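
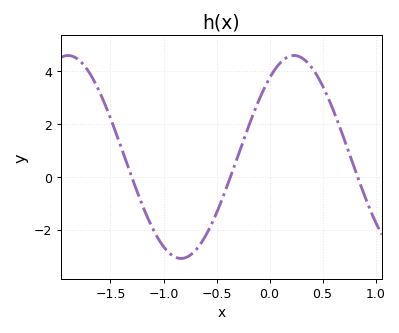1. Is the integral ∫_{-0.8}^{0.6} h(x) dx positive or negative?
positive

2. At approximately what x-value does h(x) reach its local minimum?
-0.85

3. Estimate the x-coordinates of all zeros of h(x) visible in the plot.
-1.3, -0.35, 0.85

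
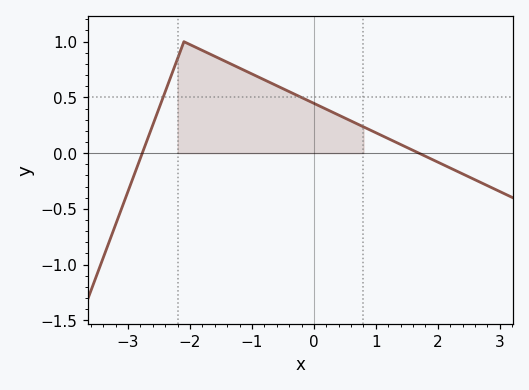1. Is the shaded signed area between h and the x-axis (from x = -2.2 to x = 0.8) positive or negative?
positive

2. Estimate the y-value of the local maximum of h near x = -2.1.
1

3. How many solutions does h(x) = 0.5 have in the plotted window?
2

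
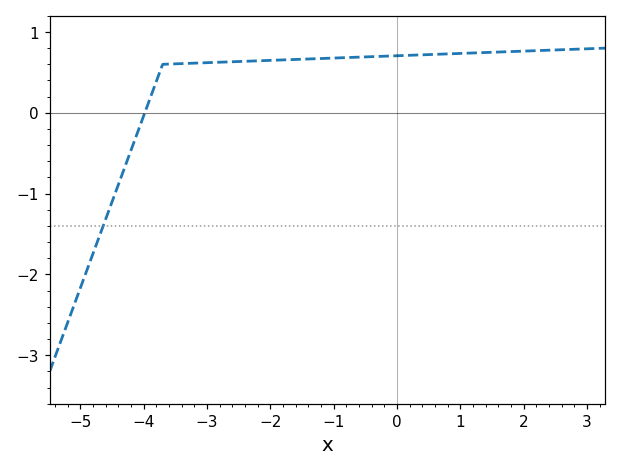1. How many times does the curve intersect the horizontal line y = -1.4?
1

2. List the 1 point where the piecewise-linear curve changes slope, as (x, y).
(-3.7, 0.6)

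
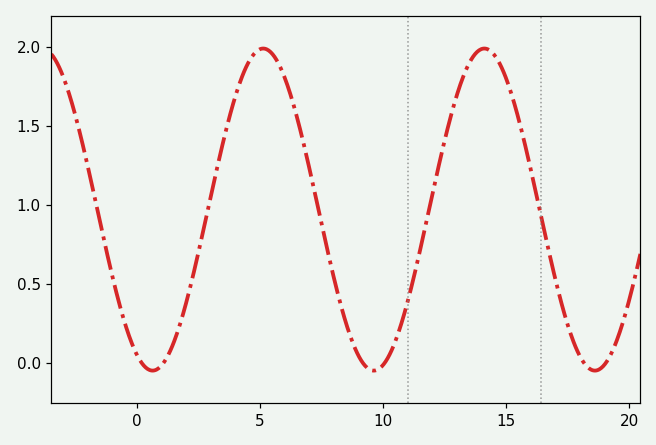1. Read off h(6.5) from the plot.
1.56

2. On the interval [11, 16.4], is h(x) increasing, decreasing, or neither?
neither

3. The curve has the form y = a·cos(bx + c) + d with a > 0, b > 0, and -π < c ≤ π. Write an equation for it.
y = 1.02cos(0.7x + 2.69) + 0.97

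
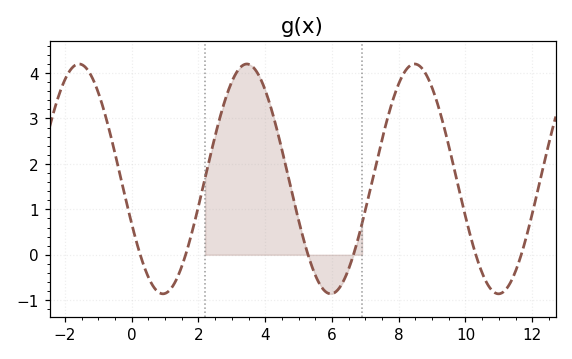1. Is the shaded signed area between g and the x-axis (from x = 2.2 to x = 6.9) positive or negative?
positive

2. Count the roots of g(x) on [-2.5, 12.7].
6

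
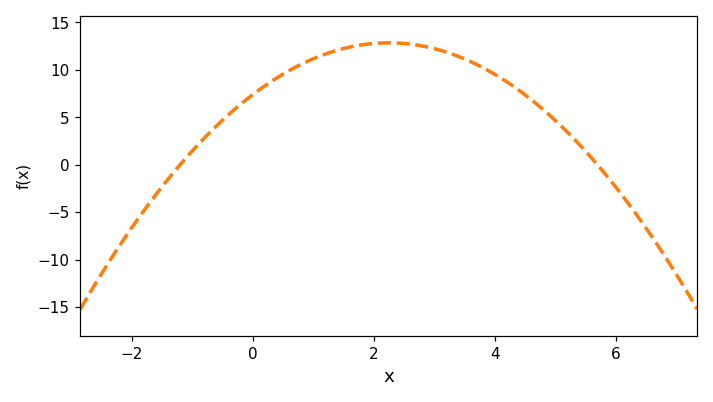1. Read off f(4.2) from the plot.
8.5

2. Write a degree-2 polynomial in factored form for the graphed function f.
y = -1.08(x + 1.2)(x - 5.7)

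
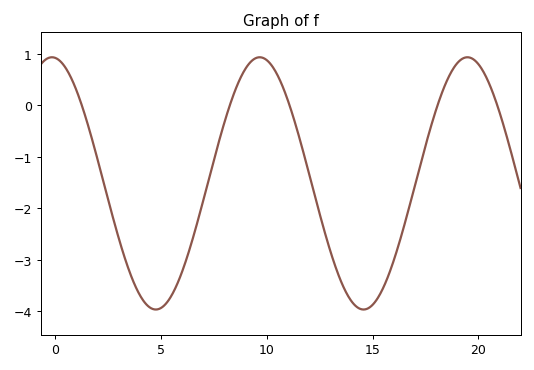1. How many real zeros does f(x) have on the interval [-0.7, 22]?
5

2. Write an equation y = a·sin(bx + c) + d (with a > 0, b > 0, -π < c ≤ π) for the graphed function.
y = 2.45sin(0.64x + 1.67) - 1.52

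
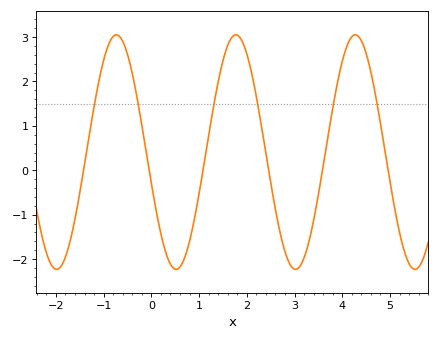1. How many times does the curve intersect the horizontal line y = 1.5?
6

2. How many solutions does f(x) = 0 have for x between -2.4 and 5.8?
6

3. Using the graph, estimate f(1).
-0.52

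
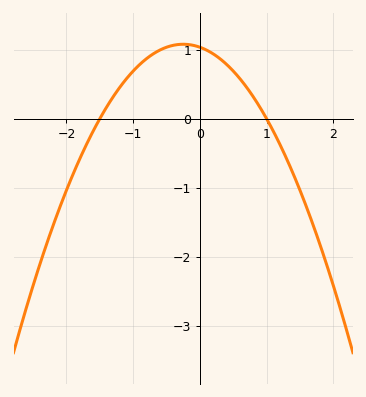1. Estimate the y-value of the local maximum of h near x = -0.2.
1.1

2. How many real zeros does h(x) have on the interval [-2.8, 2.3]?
2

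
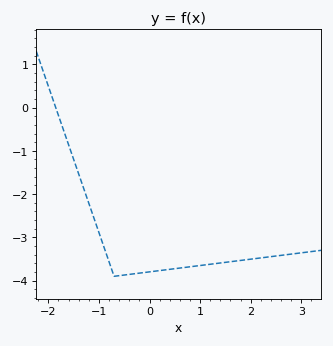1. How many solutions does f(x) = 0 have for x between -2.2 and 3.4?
1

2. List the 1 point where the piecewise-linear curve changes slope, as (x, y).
(-0.7, -3.9)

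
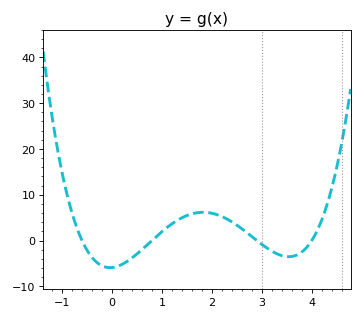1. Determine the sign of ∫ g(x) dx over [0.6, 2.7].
positive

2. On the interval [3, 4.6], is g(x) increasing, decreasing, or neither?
neither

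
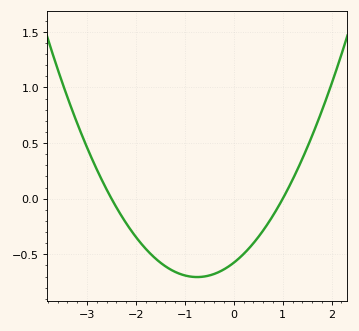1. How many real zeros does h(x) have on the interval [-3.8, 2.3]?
2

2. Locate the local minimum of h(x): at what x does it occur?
-0.75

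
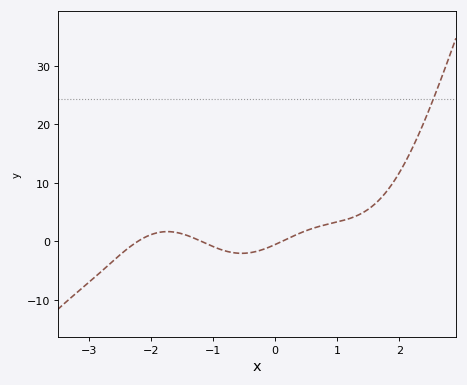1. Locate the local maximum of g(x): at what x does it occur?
-1.74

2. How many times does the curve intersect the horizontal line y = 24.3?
1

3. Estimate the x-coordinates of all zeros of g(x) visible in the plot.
-2.21, -1.19, 0.112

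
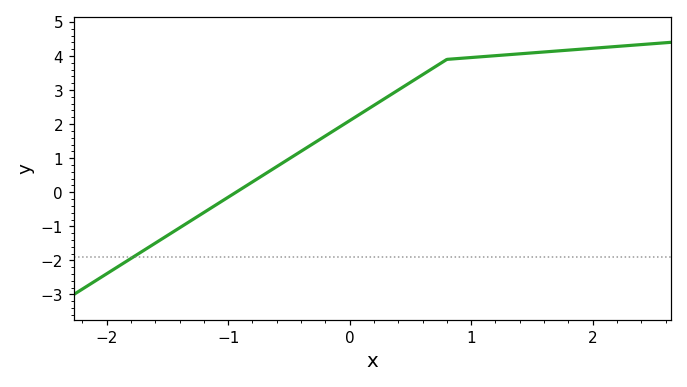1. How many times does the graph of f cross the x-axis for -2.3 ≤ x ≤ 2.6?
1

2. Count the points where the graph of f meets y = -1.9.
1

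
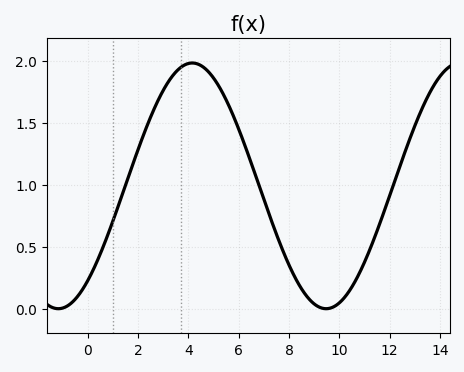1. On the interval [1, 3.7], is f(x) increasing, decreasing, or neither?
increasing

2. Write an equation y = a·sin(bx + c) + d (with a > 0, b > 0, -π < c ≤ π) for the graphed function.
y = 0.99sin(0.59x - 0.88) + 0.99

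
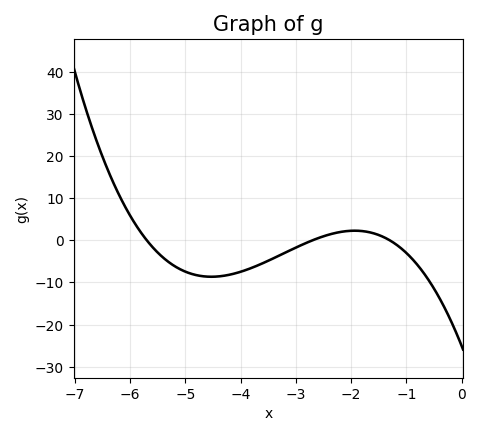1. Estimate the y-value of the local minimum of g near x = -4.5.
-9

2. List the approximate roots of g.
-5.7, -2.7, -1.3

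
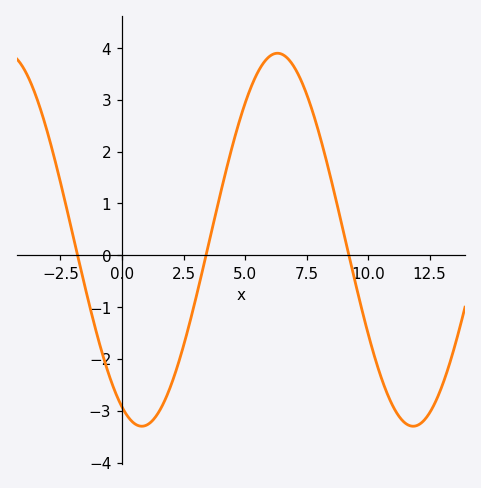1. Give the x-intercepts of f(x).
-1.8, 3.42, 9.22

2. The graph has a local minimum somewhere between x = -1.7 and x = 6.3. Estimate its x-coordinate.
0.807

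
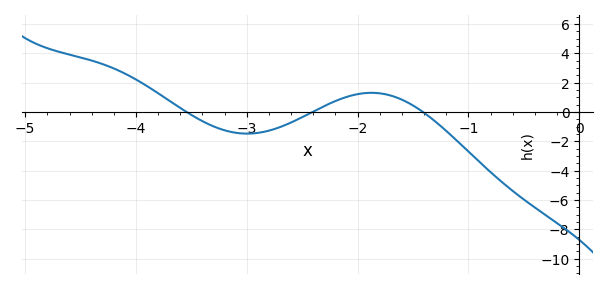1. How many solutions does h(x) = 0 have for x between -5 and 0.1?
3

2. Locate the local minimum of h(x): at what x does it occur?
-3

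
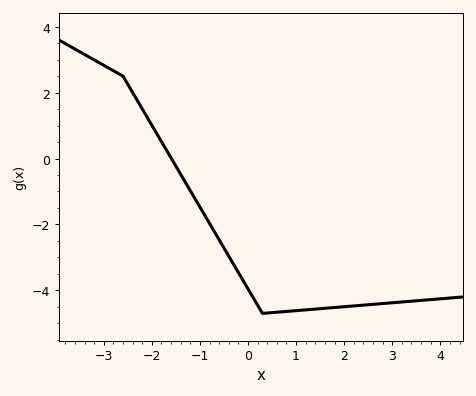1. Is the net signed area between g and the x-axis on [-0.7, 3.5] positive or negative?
negative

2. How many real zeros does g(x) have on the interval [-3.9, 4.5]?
1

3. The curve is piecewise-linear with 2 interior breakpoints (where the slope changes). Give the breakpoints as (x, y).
(-2.6, 2.5); (0.3, -4.7)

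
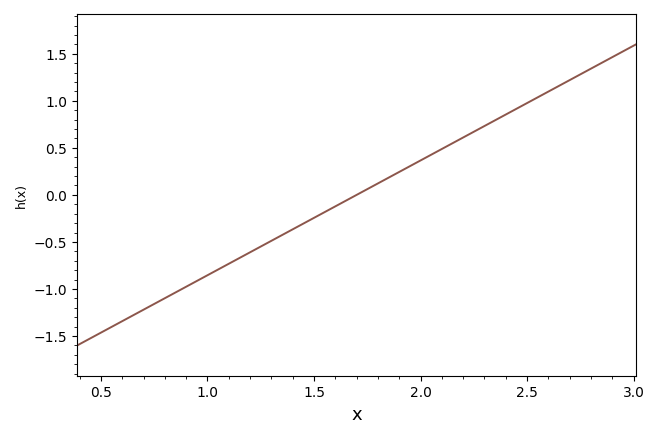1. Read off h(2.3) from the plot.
0.75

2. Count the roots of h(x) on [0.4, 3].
1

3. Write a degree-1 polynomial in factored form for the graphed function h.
y = 1.22(x - 1.7)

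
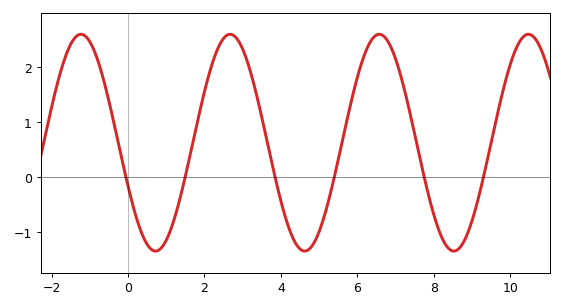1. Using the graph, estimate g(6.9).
2.34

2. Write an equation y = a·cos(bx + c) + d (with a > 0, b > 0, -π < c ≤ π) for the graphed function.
y = 1.97cos(1.61x + 1.98) + 0.63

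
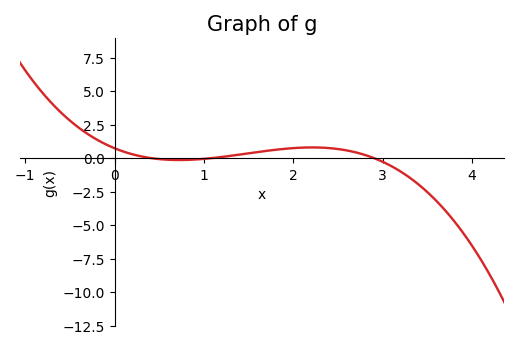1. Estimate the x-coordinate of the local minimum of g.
0.723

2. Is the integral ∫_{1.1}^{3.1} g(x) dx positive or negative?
positive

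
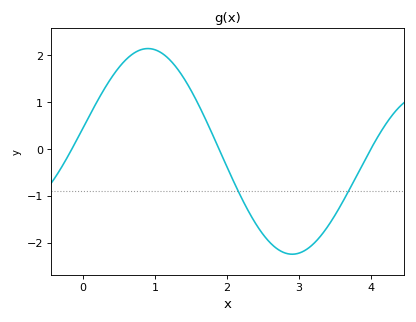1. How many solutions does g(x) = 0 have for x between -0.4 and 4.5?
3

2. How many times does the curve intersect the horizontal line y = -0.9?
2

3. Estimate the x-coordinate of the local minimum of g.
2.91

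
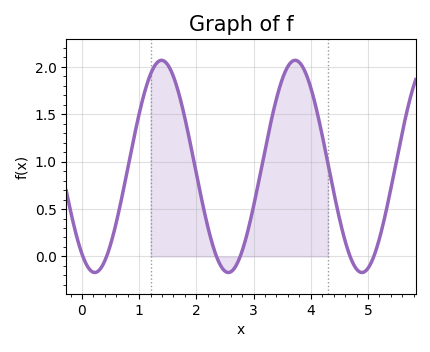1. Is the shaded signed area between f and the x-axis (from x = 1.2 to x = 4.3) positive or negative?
positive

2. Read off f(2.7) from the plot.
-0.09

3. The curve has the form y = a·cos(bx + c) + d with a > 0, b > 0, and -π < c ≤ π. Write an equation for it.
y = 1.12cos(2.69x + 2.54) + 0.95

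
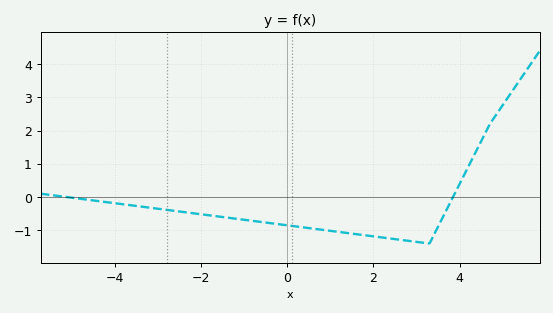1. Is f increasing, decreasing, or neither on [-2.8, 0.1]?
decreasing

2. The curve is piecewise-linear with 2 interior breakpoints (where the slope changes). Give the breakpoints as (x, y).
(3.3, -1.4); (4.7, 2.2)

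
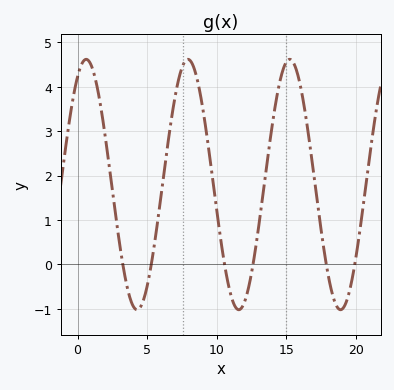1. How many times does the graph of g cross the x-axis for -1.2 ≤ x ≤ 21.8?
6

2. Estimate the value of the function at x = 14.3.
3.8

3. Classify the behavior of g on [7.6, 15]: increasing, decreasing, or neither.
neither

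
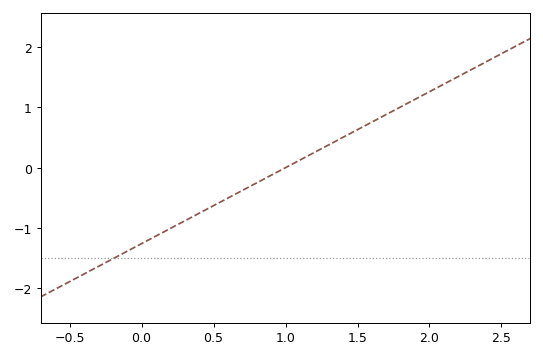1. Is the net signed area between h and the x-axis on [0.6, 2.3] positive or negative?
positive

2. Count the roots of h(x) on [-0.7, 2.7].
1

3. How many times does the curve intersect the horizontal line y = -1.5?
1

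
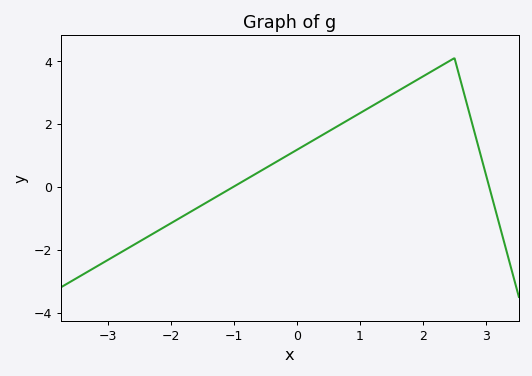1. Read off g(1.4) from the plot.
2.82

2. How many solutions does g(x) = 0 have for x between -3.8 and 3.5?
2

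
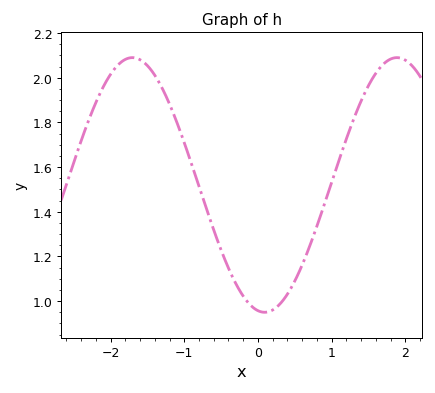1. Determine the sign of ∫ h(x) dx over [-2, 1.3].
positive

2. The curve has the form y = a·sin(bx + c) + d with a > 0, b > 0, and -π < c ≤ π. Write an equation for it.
y = 0.57sin(1.8x - 1.7) + 1.52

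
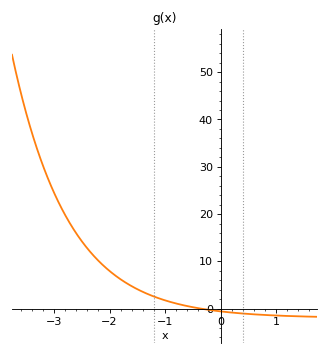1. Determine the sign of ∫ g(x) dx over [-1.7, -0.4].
positive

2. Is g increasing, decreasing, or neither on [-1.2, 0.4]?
decreasing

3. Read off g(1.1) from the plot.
-1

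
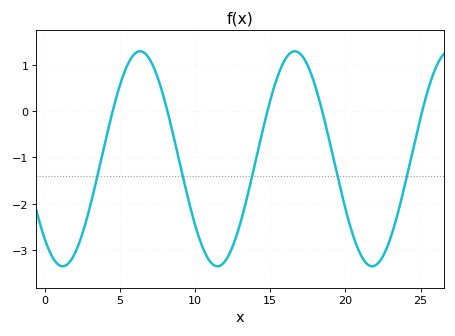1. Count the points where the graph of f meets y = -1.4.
5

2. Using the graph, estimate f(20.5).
-2.68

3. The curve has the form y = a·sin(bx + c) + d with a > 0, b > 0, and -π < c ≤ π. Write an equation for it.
y = 2.32sin(0.61x - 2.29) - 1.03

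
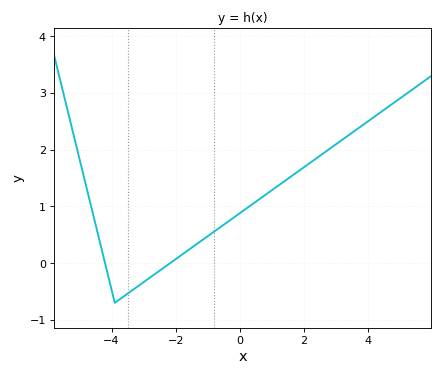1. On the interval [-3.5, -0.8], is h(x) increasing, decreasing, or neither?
increasing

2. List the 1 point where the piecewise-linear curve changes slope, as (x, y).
(-3.9, -0.7)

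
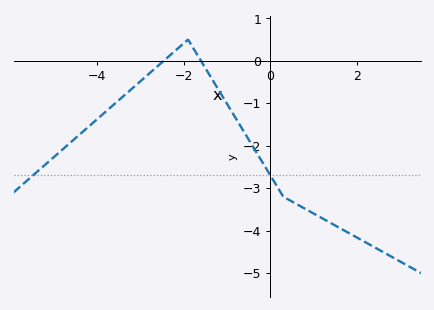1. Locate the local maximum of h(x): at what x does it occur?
-1.9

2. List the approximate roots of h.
-2.46, -1.6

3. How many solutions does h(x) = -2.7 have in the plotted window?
2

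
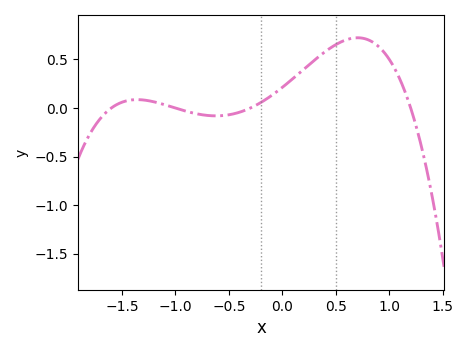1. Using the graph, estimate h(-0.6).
-0.08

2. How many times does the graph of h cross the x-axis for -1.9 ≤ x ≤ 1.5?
4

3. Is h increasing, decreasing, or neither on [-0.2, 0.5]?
increasing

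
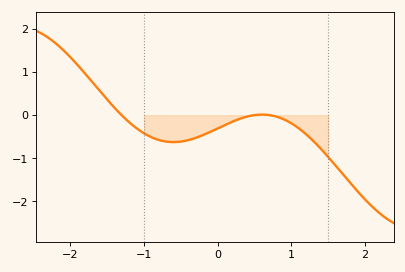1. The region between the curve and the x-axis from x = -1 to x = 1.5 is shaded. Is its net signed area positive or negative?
negative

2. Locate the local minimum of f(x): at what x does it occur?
-0.6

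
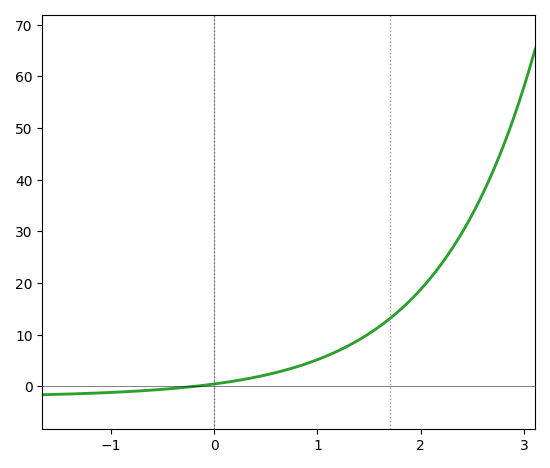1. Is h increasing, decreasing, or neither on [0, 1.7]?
increasing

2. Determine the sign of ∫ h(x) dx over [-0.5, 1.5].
positive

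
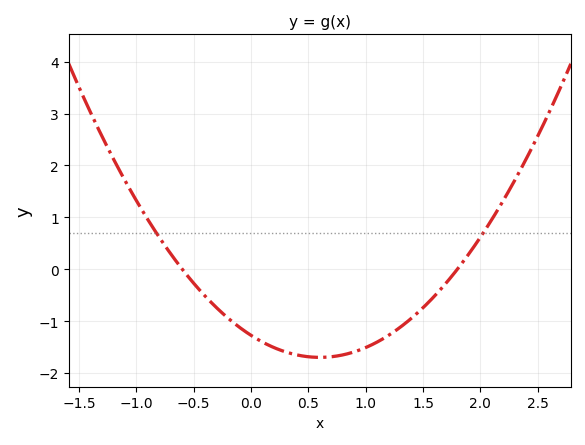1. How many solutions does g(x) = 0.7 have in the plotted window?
2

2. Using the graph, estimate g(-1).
1.32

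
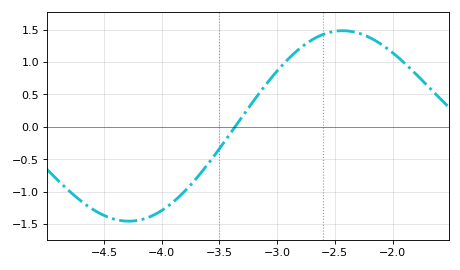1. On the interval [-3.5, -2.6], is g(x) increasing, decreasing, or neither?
increasing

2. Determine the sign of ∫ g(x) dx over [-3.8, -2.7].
positive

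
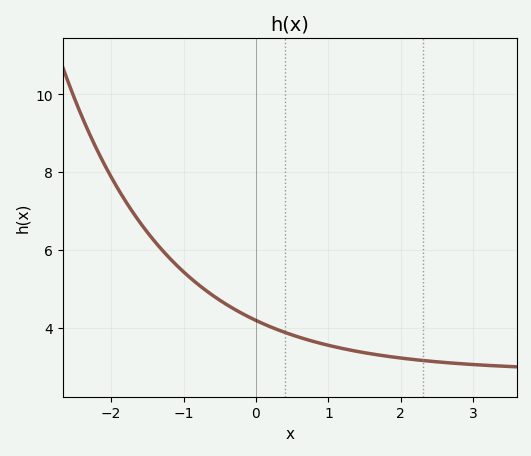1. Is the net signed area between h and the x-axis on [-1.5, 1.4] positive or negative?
positive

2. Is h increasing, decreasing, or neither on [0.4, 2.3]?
decreasing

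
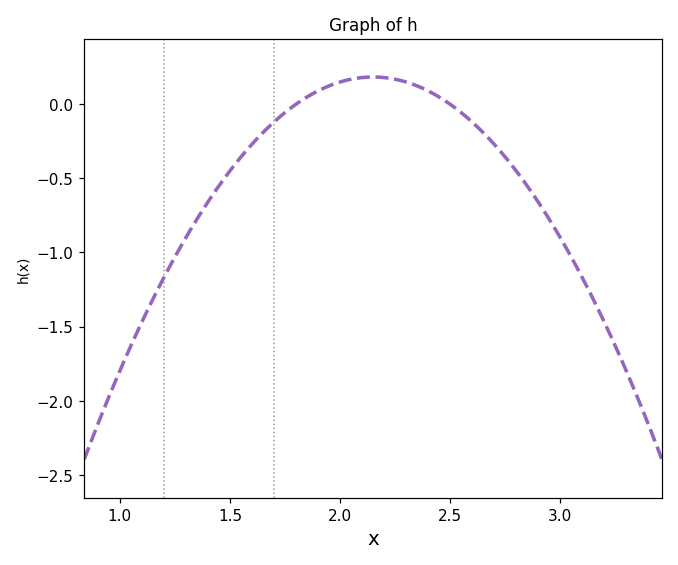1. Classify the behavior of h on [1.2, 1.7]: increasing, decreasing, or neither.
increasing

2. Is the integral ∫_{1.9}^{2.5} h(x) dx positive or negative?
positive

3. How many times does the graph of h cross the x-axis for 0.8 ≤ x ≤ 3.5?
2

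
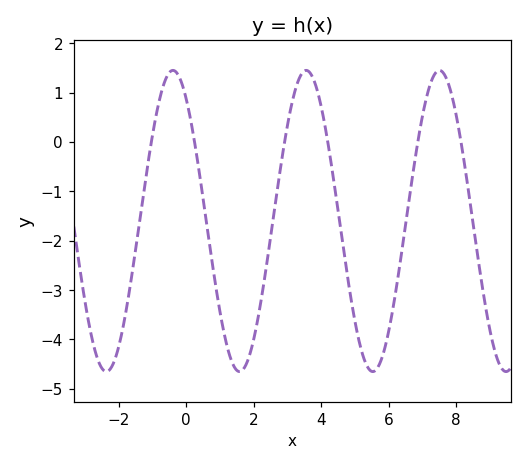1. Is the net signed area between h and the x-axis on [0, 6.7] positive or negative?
negative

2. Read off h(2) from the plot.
-4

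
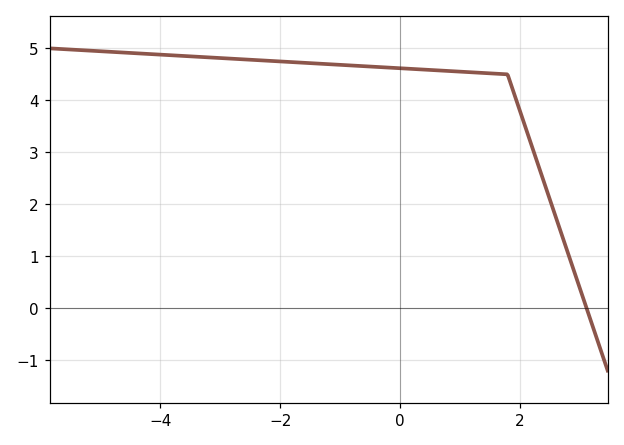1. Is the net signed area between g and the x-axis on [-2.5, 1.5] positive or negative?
positive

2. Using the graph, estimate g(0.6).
4.58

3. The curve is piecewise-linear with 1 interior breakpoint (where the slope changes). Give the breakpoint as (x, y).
(1.8, 4.5)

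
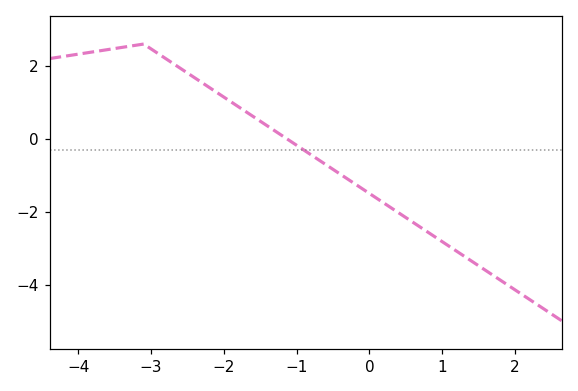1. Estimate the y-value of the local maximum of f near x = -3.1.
2.6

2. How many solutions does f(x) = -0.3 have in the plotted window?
1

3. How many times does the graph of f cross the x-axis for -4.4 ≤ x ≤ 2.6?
1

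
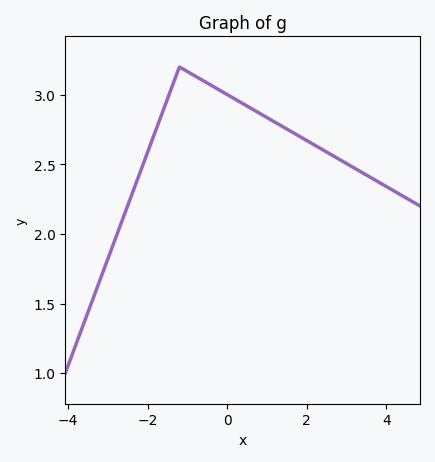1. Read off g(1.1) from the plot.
2.8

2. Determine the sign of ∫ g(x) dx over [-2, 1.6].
positive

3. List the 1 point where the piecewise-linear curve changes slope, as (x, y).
(-1.2, 3.2)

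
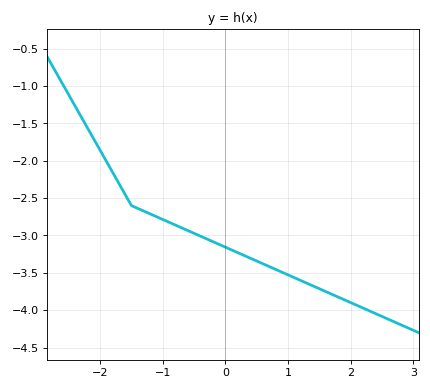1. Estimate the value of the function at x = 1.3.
-3.64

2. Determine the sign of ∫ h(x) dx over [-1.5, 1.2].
negative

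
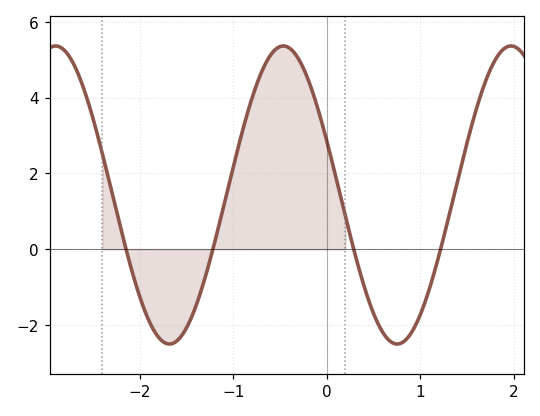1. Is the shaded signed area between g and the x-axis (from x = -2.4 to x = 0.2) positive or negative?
positive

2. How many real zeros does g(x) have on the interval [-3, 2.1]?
4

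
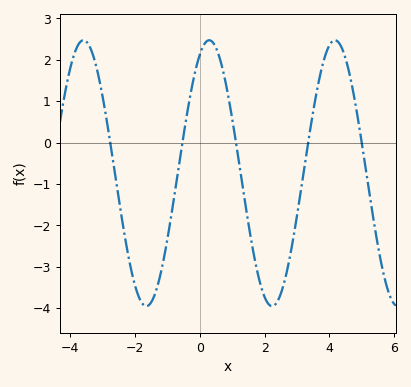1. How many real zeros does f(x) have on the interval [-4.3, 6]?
5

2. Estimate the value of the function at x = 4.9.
0.5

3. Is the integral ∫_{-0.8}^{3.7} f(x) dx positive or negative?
negative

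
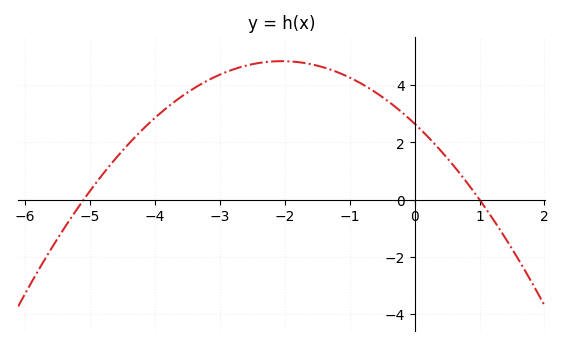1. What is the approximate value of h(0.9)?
0.4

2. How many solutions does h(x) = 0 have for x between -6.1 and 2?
2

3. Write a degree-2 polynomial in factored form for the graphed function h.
y = -0.52(x + 5.1)(x - 1)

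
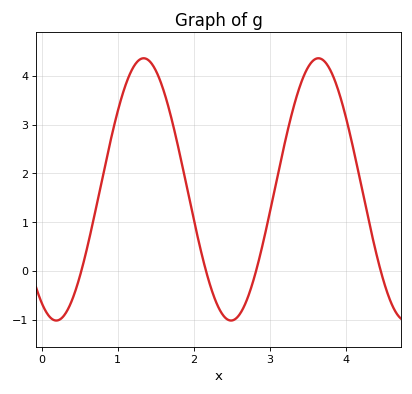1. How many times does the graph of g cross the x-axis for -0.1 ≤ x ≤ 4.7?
4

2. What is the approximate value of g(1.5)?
4.1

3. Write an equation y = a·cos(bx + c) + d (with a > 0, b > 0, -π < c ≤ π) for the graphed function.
y = 2.69cos(2.7x + 2.6) + 1.67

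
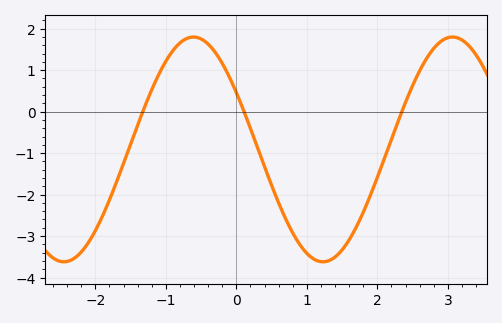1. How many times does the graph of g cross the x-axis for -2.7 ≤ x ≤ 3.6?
3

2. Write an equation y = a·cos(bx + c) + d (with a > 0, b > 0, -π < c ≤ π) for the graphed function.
y = 2.71cos(1.71x + 1.04) - 0.91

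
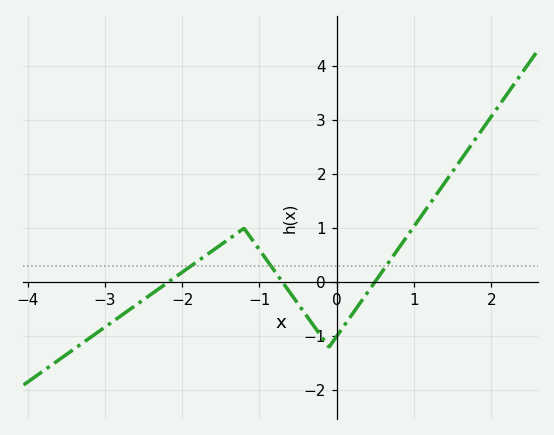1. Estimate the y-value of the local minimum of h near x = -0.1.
-1.2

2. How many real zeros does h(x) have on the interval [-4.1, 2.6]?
3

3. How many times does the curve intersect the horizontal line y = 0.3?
3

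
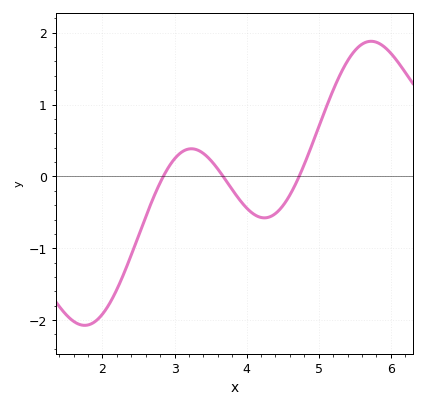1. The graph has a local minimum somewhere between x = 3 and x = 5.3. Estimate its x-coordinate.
4.25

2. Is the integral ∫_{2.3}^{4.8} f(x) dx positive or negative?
negative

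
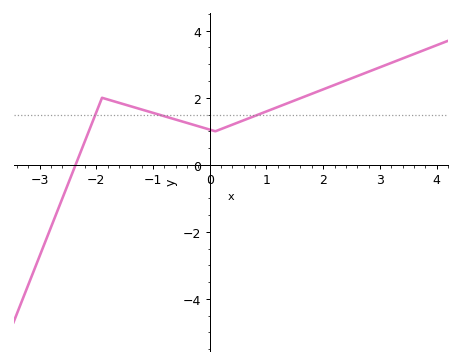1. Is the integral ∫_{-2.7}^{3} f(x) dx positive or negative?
positive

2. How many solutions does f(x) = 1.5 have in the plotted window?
3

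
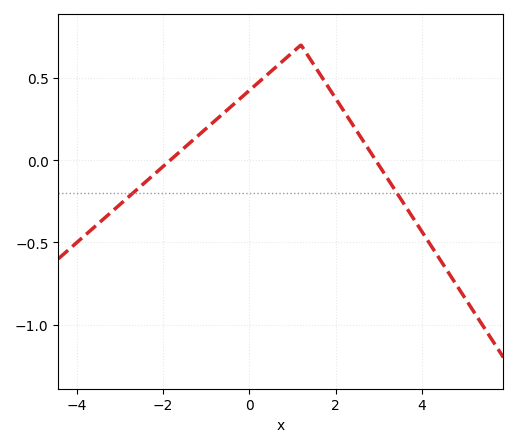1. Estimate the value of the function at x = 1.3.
0.65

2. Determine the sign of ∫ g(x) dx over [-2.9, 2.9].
positive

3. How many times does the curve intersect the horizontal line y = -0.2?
2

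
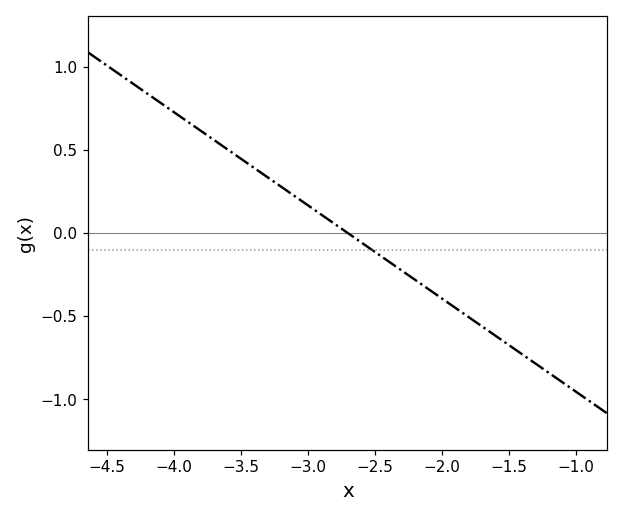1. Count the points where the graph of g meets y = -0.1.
1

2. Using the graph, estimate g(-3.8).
0.616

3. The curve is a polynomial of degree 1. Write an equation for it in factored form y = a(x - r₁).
y = -0.56(x + 2.7)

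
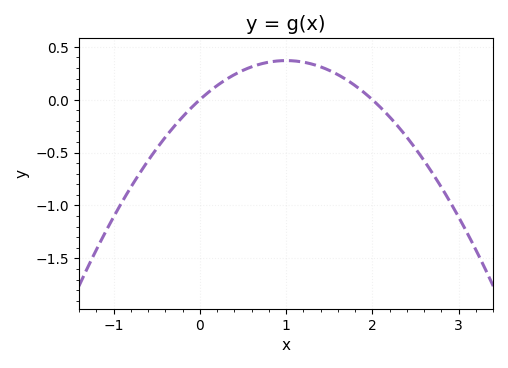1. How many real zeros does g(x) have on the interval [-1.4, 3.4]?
2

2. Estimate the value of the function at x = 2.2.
-0.163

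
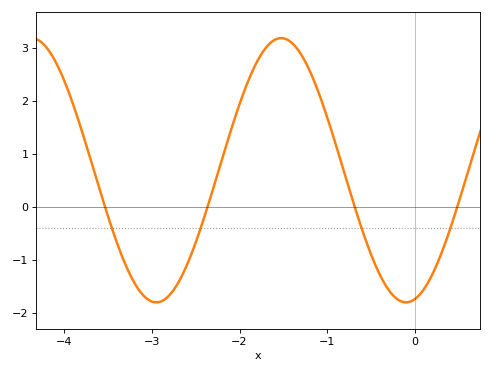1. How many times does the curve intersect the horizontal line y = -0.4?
4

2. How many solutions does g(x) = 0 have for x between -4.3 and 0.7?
4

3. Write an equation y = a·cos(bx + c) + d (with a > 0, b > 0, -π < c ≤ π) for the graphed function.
y = 2.49cos(2.2x - 2.9) + 0.69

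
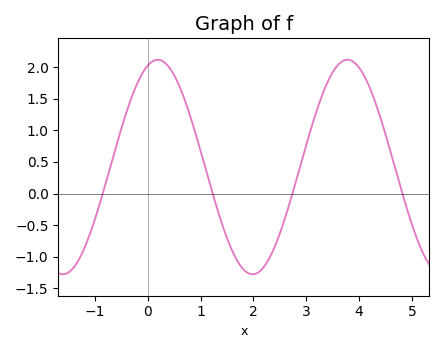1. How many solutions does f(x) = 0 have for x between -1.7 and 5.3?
4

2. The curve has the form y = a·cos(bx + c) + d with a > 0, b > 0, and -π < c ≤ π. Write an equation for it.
y = 1.7cos(1.75x - 0.33) + 0.42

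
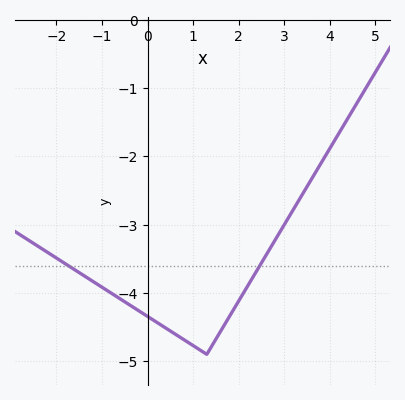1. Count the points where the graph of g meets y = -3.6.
2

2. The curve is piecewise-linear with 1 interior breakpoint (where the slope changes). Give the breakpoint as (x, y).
(1.3, -4.9)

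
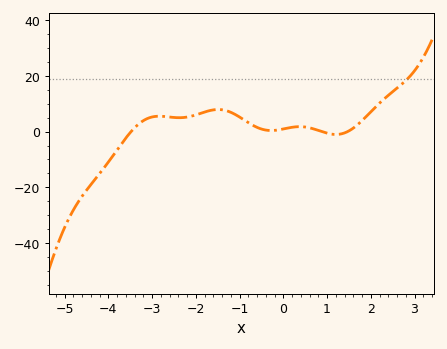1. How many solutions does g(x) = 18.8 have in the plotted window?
1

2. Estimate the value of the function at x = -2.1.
5.56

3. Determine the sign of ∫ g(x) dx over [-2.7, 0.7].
positive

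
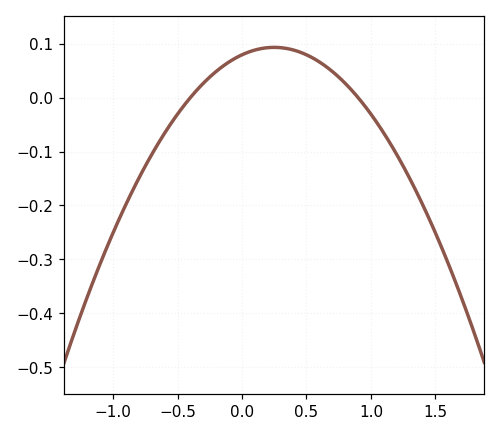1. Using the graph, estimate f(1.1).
-0.07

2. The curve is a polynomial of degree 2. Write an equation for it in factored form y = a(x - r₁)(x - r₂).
y = -0.22(x + 0.4)(x - 0.9)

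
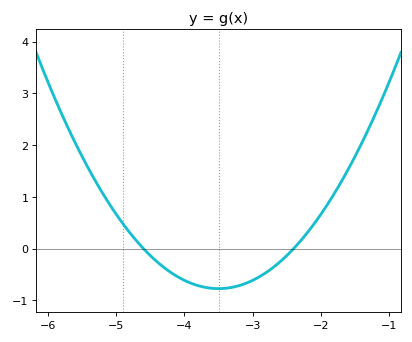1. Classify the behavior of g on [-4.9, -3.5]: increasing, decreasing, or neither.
decreasing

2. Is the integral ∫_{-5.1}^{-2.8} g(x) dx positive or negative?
negative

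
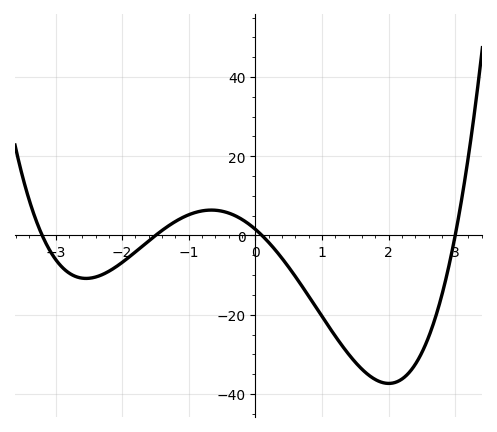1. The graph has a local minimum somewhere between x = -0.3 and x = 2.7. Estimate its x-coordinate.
2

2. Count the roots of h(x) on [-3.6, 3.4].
4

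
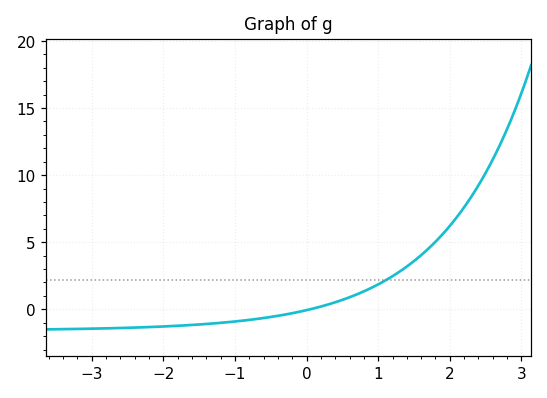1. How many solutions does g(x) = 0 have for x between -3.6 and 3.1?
1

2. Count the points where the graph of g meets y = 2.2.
1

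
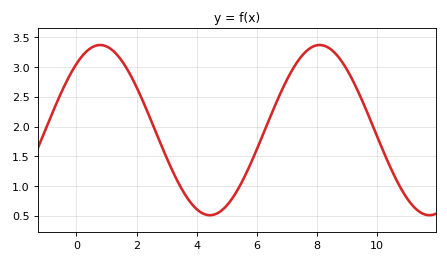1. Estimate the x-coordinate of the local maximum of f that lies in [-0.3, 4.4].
0.8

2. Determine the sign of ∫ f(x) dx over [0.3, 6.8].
positive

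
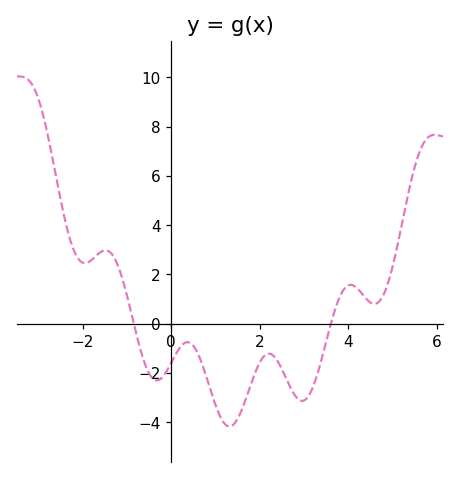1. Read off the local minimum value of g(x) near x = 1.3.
-4.2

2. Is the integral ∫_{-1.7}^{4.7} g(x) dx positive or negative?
negative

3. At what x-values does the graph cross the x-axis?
-0.8, 3.6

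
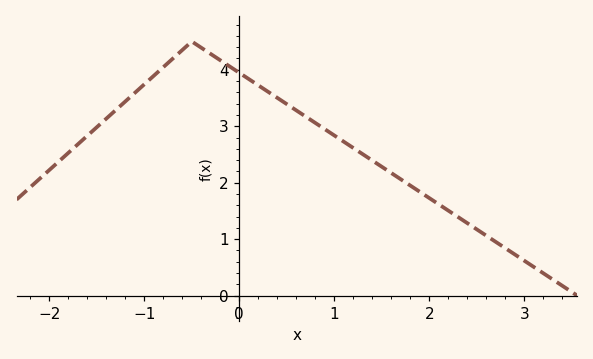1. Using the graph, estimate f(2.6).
1.1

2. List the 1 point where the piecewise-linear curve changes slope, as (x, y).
(-0.5, 4.5)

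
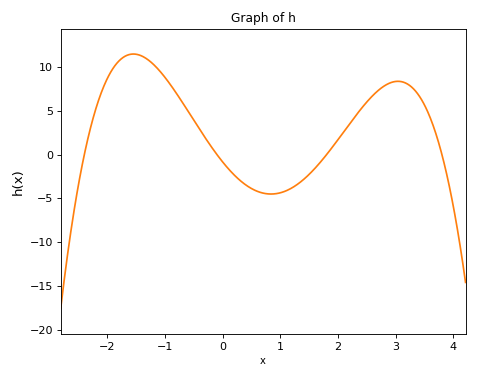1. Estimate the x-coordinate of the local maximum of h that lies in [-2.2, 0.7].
-1.55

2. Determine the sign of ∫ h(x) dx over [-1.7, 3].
positive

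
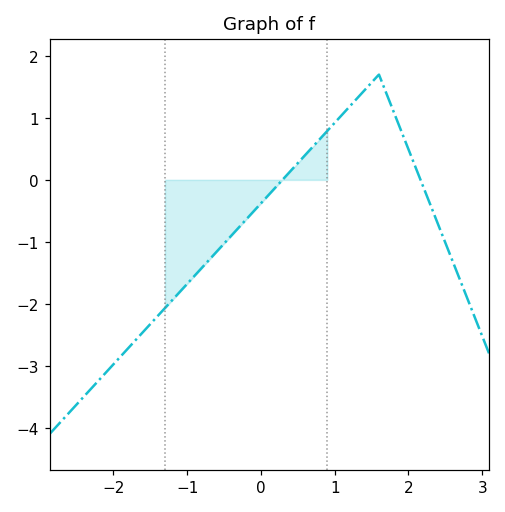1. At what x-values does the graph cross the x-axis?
0.292, 2.16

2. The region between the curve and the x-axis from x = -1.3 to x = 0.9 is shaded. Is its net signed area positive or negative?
negative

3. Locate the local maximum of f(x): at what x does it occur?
1.6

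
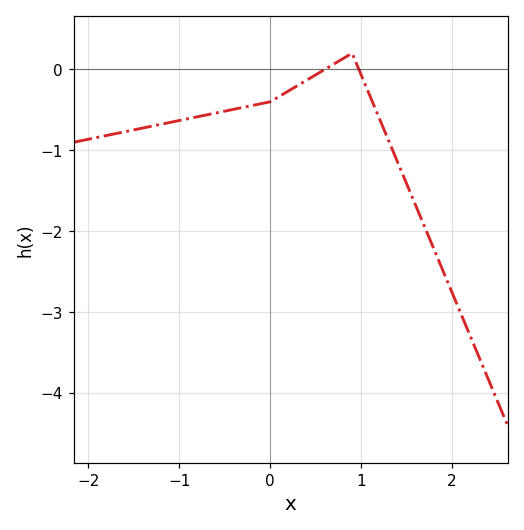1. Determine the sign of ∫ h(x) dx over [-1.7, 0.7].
negative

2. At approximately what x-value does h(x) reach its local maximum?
0.9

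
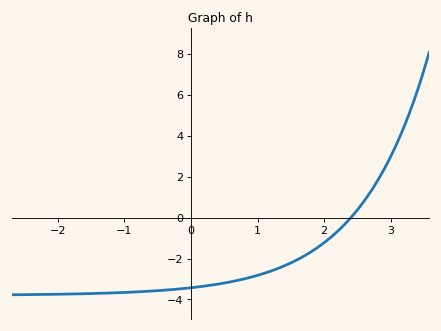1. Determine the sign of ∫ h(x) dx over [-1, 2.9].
negative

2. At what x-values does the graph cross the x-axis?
2.4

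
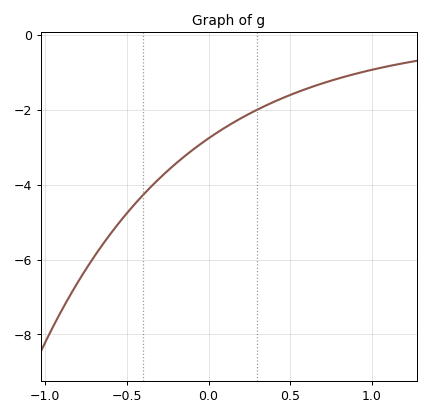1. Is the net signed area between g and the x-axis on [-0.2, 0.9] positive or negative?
negative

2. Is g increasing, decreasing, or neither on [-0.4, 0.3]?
increasing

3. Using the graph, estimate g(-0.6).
-5.31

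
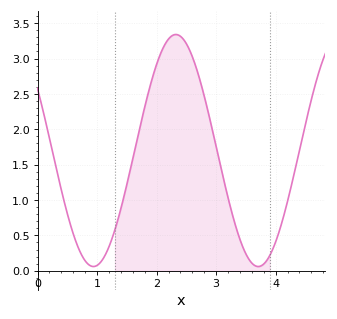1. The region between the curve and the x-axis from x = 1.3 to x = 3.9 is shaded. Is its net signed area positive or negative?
positive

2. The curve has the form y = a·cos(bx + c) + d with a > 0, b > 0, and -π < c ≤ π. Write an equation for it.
y = 1.64cos(2.3x + 1) + 1.7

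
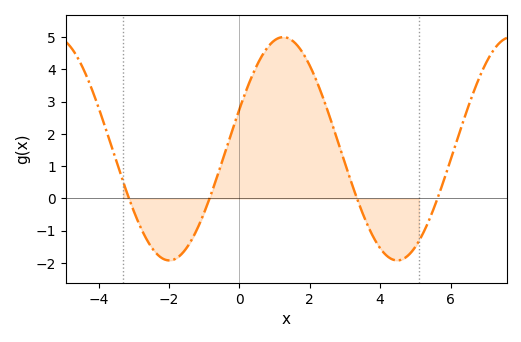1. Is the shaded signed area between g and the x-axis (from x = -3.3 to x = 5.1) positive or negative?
positive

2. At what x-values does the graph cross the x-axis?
-3.2, -0.8, 3.4, 5.6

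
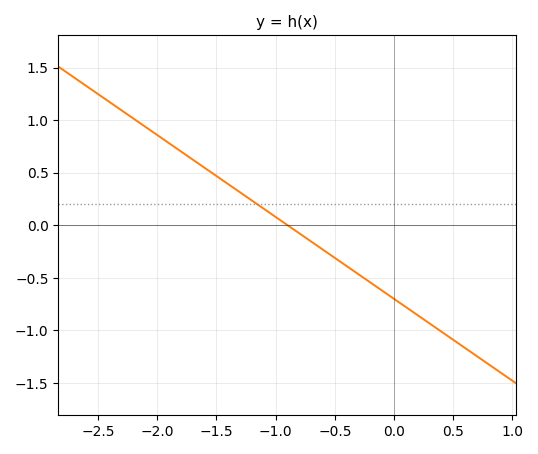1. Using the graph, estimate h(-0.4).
-0.39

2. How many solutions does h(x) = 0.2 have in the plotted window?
1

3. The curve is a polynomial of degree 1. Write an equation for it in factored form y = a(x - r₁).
y = -0.78(x + 0.9)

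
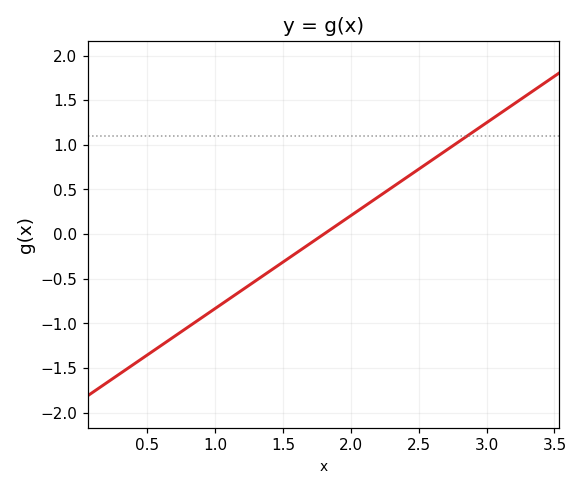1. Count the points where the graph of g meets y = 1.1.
1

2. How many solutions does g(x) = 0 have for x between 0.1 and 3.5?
1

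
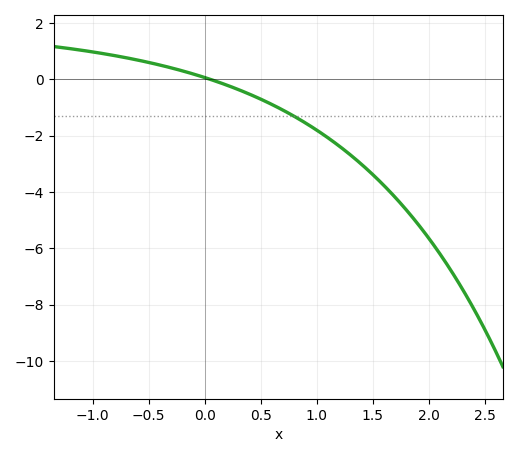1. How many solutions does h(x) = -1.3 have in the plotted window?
1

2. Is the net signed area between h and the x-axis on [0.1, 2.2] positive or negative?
negative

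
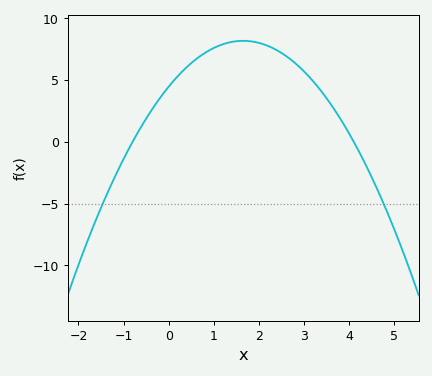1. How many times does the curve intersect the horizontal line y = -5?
2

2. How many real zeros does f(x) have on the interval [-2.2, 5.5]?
2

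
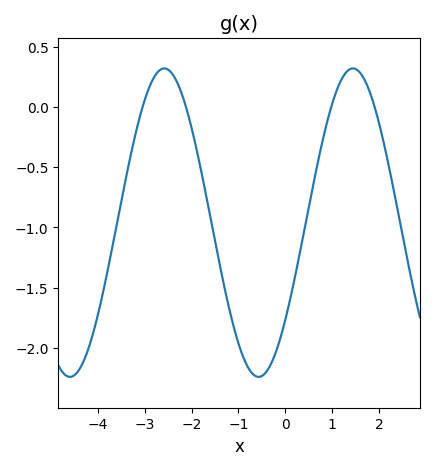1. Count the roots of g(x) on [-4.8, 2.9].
4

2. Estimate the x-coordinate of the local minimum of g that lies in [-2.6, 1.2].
-0.6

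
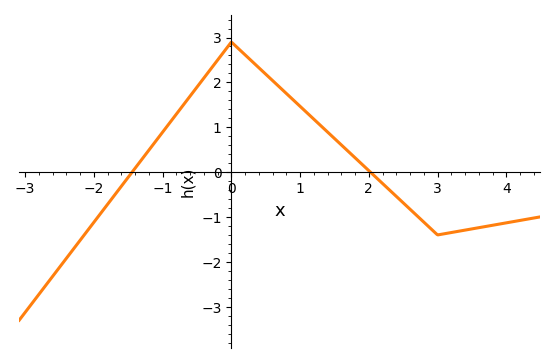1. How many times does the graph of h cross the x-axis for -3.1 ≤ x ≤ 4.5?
2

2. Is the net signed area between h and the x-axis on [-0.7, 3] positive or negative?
positive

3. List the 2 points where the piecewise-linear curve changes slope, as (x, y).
(0, 2.9); (3, -1.4)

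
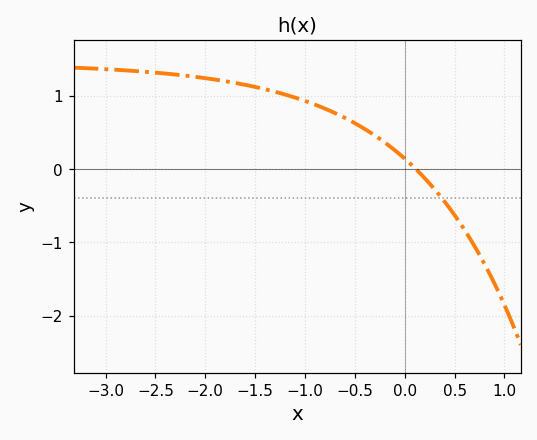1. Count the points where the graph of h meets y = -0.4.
1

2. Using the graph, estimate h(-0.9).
0.877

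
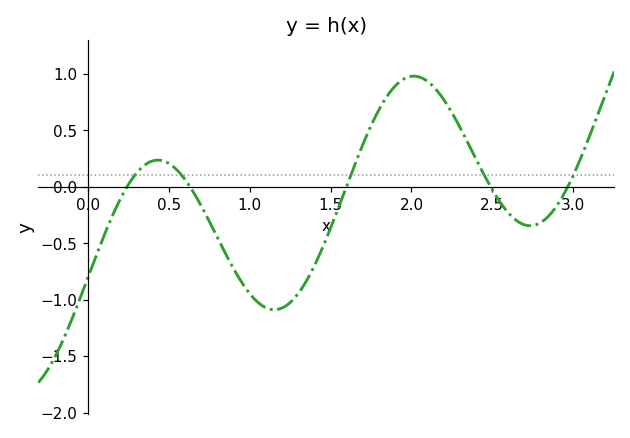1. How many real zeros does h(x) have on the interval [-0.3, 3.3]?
5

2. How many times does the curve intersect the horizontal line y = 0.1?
5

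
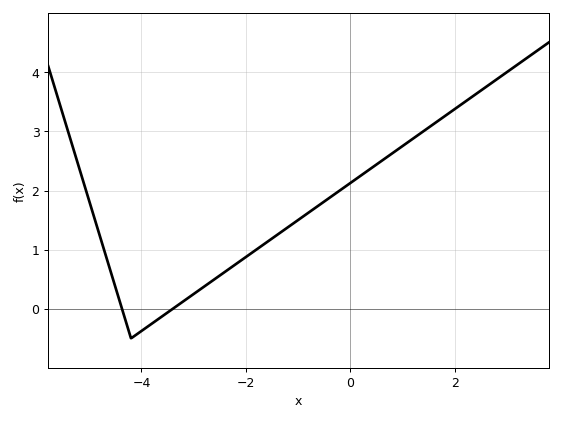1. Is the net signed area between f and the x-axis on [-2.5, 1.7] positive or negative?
positive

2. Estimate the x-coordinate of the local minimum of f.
-4.2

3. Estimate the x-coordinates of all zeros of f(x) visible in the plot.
-4.37, -3.4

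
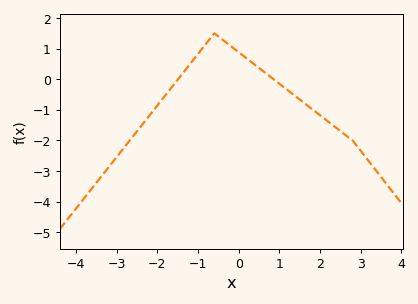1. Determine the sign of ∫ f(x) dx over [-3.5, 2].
negative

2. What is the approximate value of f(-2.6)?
-1.9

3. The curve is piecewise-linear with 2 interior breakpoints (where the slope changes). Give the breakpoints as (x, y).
(-0.6, 1.5); (2.8, -2)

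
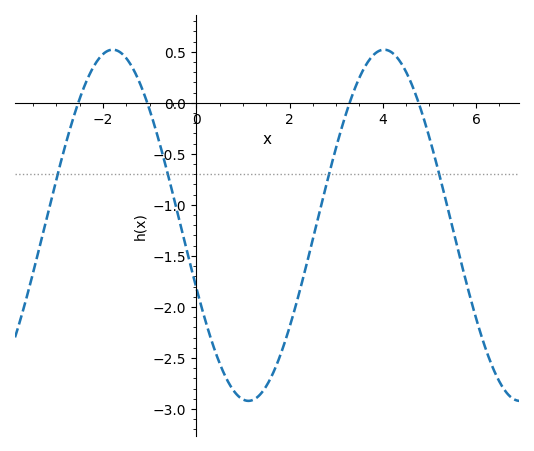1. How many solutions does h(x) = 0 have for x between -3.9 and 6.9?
4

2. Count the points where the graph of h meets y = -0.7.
4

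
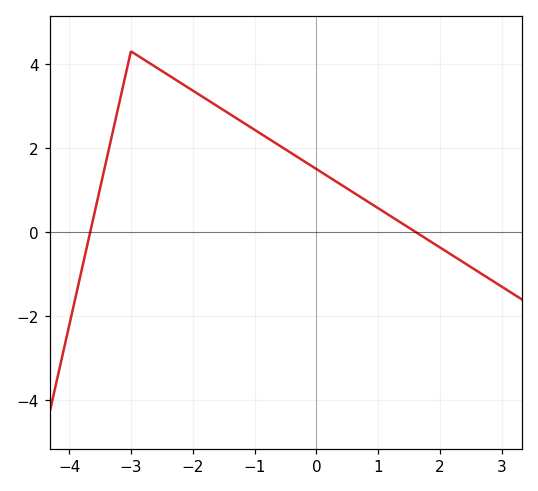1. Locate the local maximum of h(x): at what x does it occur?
-3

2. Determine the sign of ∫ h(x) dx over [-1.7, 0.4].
positive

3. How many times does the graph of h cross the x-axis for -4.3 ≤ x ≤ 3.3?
2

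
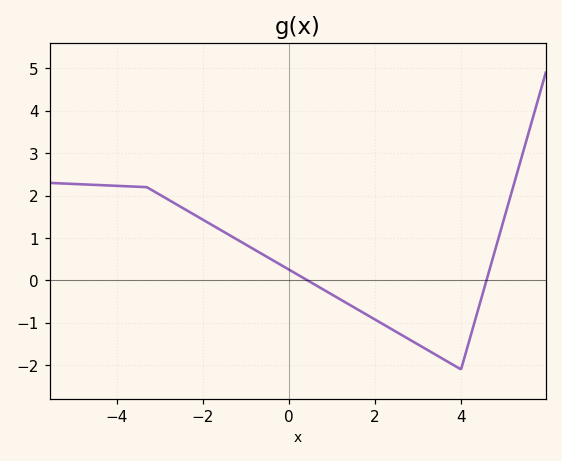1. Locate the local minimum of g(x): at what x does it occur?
4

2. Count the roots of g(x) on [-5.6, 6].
2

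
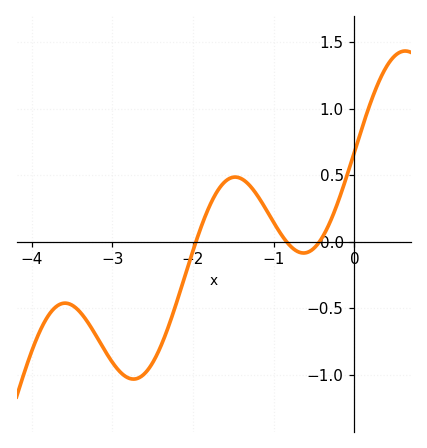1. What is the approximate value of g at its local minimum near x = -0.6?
-0.1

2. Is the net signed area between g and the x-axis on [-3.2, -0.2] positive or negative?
negative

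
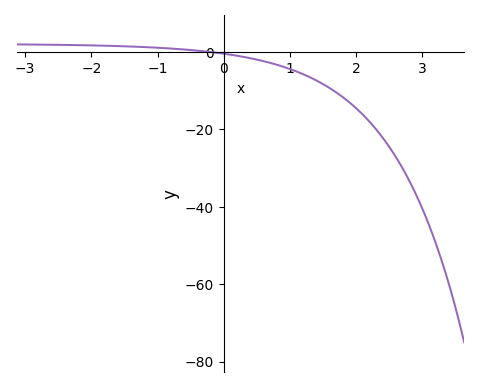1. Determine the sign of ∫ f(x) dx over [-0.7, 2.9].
negative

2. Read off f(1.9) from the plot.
-14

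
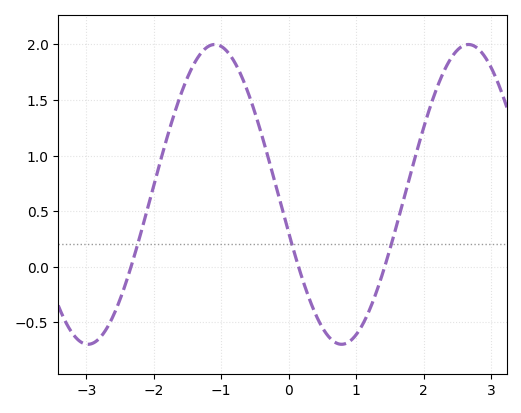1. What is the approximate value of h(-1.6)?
1.55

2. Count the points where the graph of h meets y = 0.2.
3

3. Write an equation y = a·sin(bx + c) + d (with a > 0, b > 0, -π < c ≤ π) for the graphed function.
y = 1.35sin(1.67x - 2.88) + 0.65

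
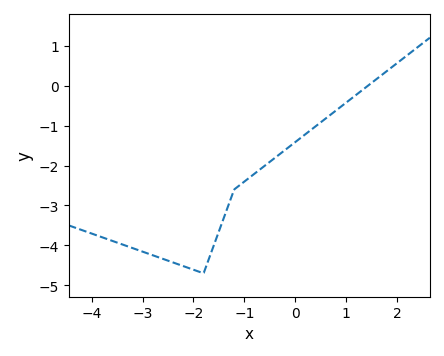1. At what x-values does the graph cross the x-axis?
1.43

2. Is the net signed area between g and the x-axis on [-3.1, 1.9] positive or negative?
negative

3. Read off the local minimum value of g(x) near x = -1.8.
-4.7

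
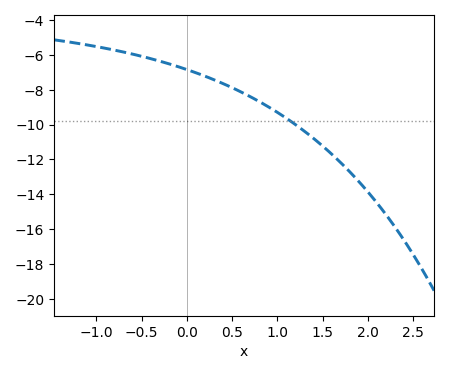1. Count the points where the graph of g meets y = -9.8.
1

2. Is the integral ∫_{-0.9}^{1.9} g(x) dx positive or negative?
negative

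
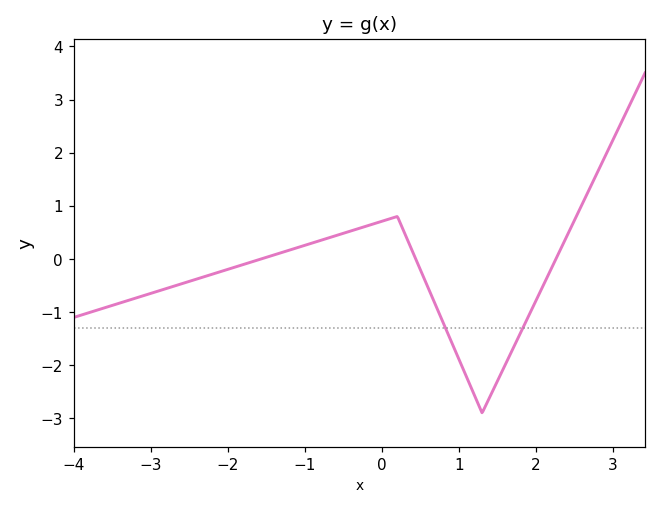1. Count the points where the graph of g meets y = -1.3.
2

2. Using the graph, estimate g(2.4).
0.427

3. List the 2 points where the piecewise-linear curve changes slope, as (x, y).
(0.2, 0.8); (1.3, -2.9)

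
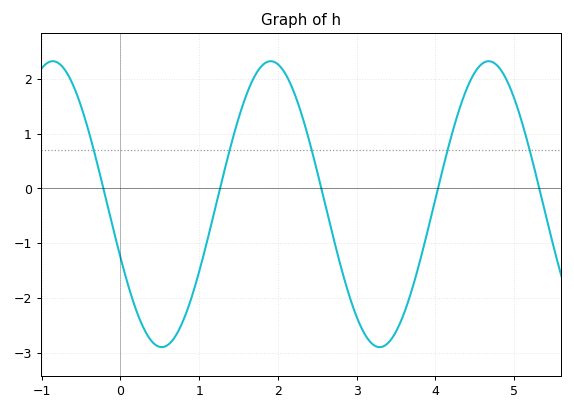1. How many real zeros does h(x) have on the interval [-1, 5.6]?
5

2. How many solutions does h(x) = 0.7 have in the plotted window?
5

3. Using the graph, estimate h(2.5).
0.3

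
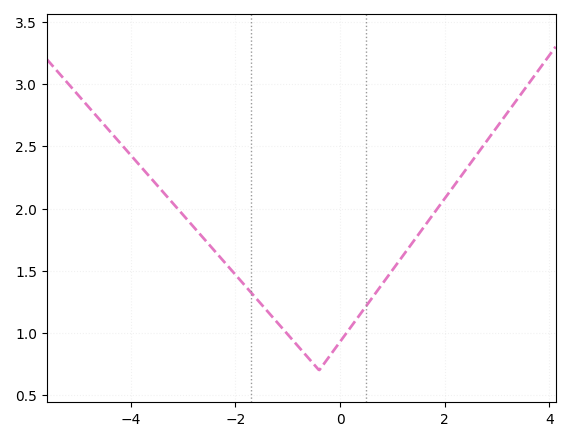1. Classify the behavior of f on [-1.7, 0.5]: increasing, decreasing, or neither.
neither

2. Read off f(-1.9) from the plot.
1.4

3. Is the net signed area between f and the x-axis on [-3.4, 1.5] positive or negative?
positive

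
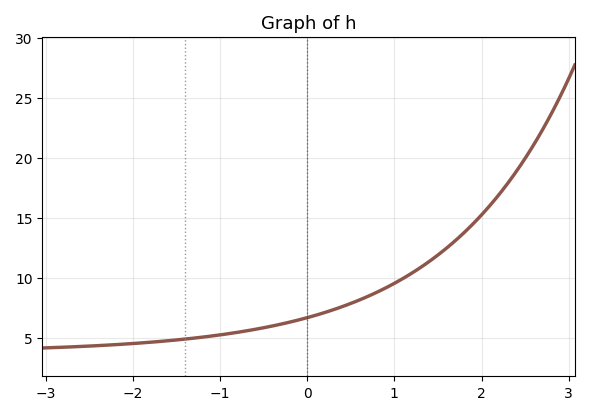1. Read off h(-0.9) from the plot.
5.33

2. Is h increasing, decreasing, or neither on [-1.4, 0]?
increasing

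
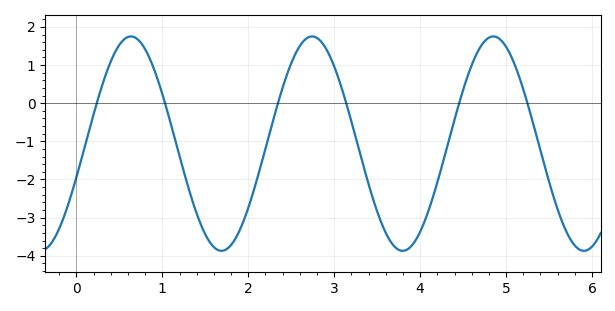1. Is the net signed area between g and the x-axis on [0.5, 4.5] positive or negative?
negative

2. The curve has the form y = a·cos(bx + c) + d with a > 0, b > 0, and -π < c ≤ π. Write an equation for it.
y = 2.81cos(3x - 1.9) - 1.06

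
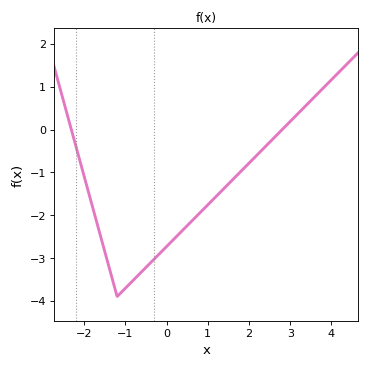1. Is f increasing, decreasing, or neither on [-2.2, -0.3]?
neither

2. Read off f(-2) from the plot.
-1.09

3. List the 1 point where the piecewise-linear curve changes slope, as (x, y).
(-1.2, -3.9)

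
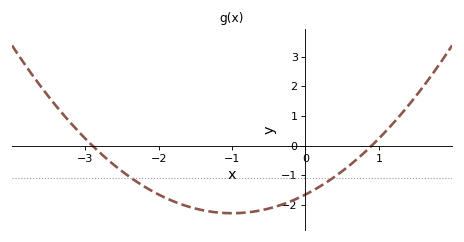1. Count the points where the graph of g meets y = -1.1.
2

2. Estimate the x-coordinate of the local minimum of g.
-1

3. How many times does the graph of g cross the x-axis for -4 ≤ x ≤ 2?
2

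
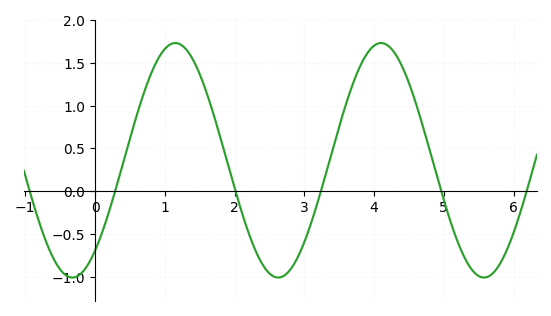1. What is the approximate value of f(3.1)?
-0.369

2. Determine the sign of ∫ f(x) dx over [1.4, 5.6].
positive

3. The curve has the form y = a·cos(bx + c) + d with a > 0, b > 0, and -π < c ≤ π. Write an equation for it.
y = 1.37cos(2.13x - 2.45) + 0.36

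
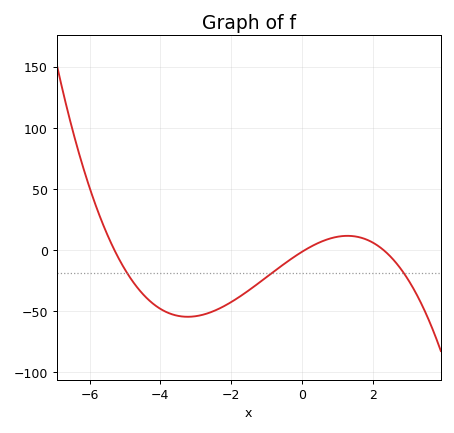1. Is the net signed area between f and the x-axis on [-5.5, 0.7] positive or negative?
negative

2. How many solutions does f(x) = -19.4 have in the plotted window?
3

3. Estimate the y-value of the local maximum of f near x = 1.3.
10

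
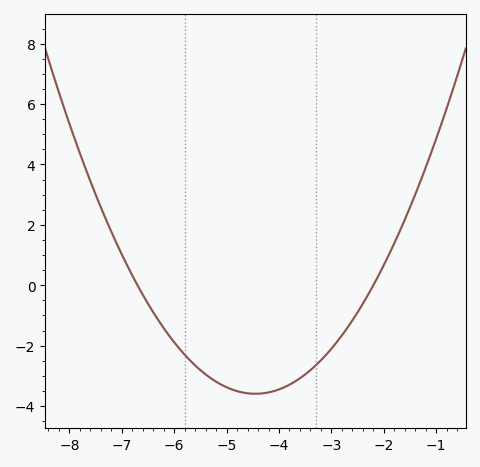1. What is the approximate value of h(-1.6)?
2.2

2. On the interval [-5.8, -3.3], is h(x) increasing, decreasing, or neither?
neither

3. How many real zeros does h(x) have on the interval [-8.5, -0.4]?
2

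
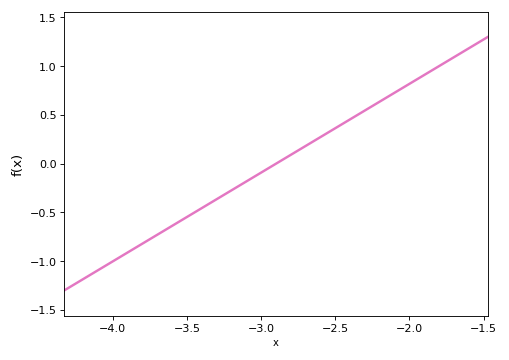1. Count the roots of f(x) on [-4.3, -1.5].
1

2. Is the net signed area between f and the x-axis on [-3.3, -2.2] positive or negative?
positive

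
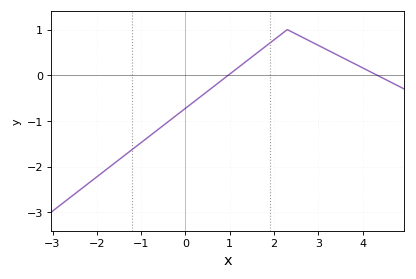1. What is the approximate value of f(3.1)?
0.607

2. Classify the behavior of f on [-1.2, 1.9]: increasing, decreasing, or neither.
increasing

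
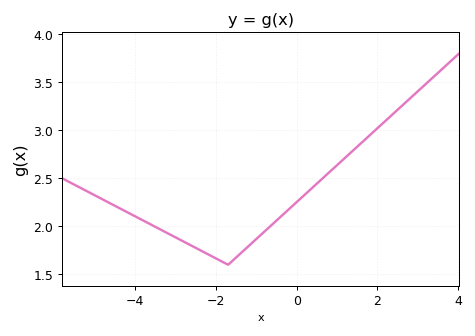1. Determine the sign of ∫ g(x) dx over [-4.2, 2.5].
positive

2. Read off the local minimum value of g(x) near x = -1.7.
1.6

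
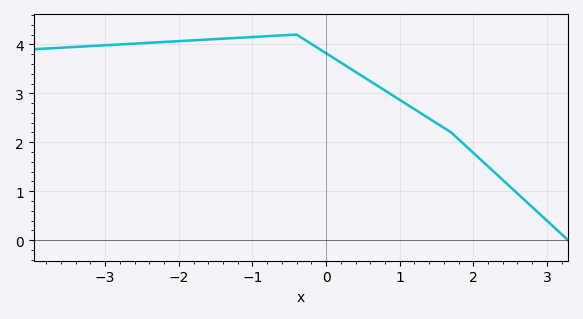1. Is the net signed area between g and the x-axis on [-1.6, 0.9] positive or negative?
positive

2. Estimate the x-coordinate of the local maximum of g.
-0.4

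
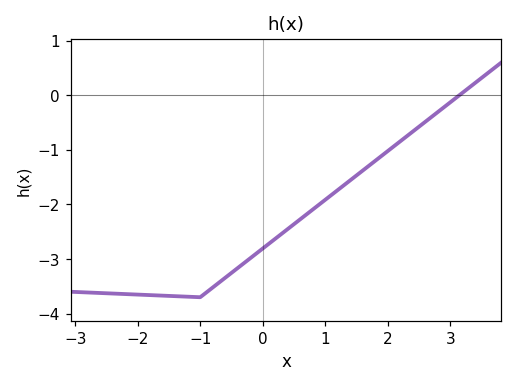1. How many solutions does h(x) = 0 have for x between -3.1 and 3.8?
1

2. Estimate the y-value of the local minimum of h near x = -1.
-3.7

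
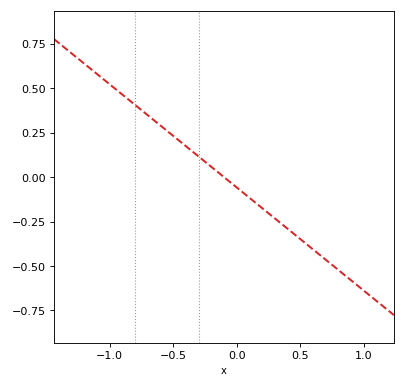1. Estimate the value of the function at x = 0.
-0.058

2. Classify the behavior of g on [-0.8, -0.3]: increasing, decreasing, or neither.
decreasing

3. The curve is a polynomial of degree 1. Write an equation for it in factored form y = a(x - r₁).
y = -0.58(x + 0.1)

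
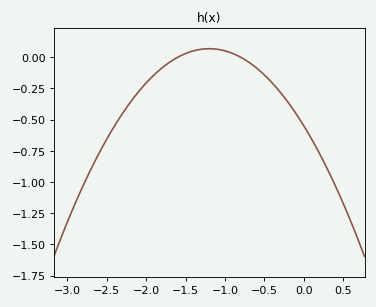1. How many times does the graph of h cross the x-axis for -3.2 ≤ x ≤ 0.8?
2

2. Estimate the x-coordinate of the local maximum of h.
-1.2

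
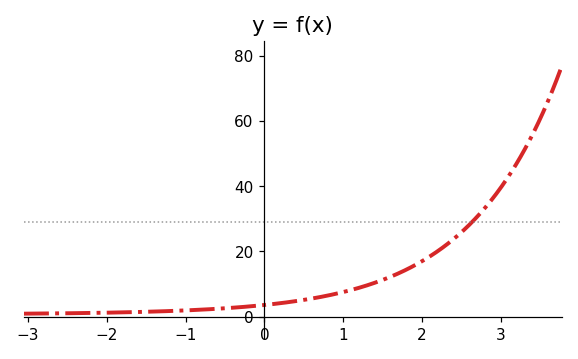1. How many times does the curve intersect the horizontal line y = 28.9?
1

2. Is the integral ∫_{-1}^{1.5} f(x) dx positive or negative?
positive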